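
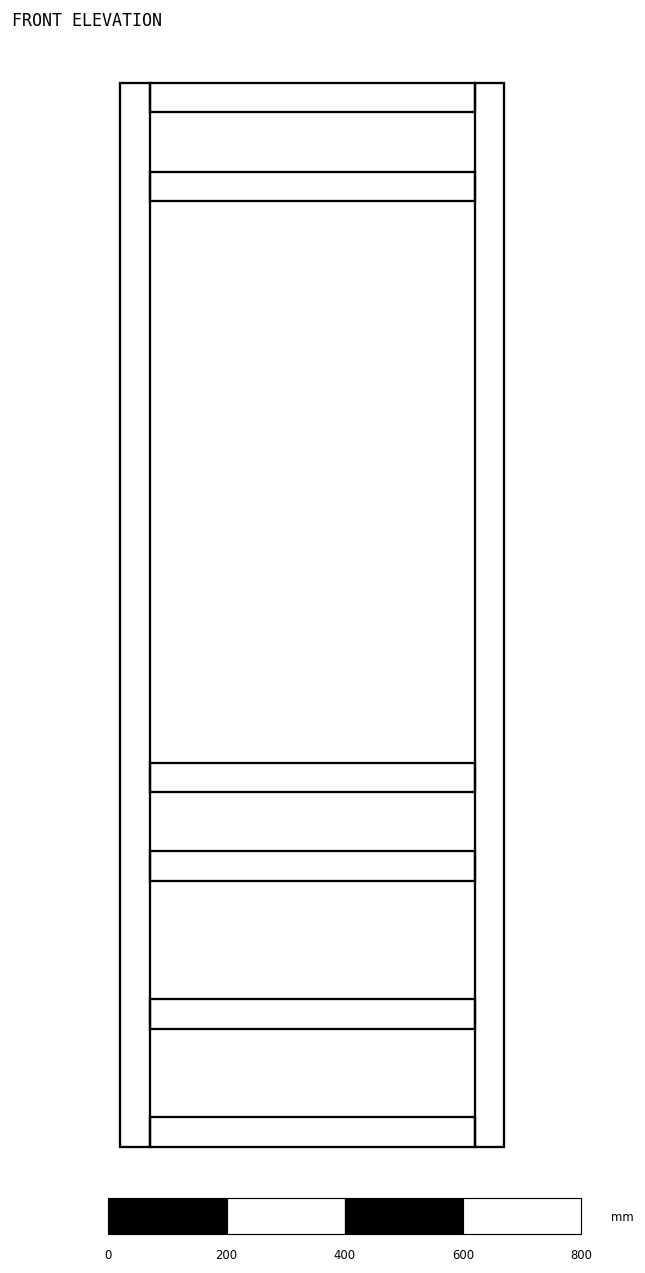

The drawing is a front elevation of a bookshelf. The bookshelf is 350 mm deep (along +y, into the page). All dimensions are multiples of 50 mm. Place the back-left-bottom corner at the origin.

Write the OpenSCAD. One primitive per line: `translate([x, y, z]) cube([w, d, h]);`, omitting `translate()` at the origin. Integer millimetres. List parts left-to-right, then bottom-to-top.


cube([50, 350, 1800]);
translate([50, 0, 0]) cube([550, 350, 50]);
translate([50, 0, 200]) cube([550, 350, 50]);
translate([50, 0, 450]) cube([550, 350, 50]);
translate([50, 0, 600]) cube([550, 350, 50]);
translate([50, 0, 1600]) cube([550, 350, 50]);
translate([50, 0, 1750]) cube([550, 350, 50]);
translate([600, 0, 0]) cube([50, 350, 1800]);


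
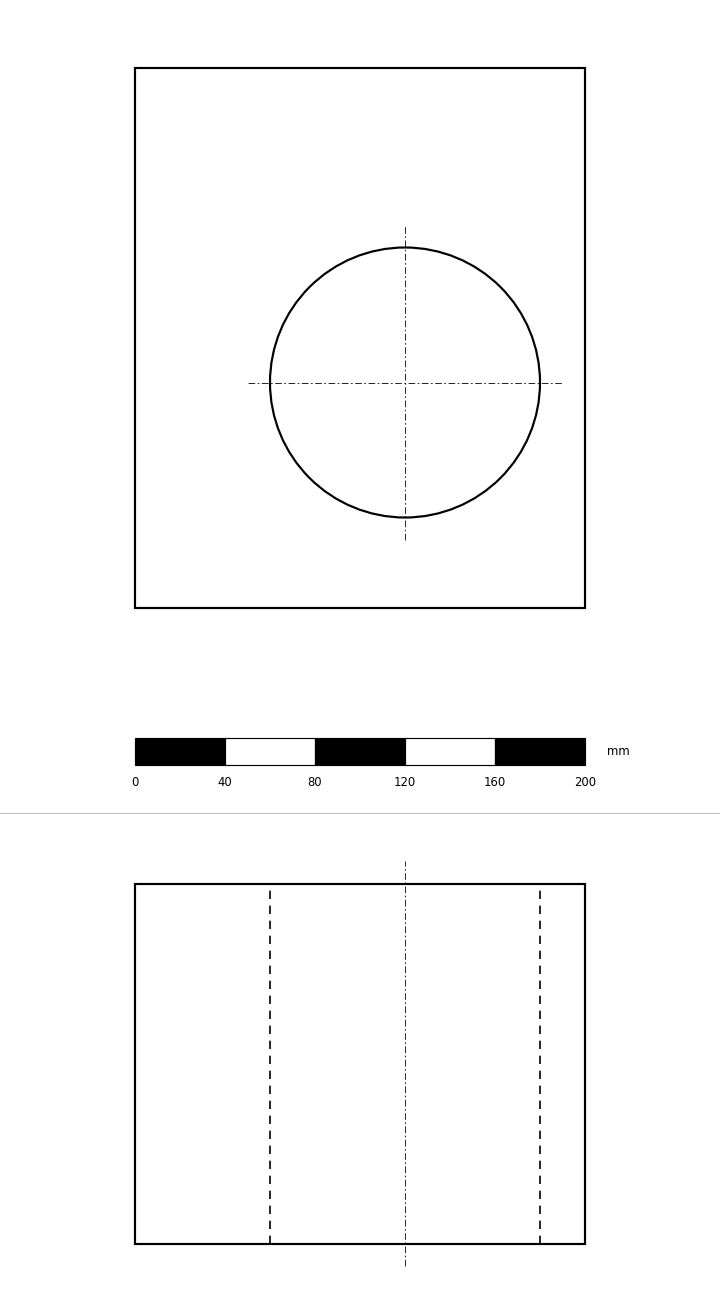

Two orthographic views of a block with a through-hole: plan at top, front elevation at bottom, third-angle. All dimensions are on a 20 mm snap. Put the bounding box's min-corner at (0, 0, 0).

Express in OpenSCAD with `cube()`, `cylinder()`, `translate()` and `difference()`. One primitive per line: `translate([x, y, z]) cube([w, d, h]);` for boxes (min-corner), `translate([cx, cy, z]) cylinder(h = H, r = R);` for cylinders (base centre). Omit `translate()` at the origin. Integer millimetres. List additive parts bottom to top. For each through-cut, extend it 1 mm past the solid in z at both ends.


difference() {
  cube([200, 240, 160]);
  translate([120, 100, -1]) cylinder(h = 162, r = 60);
}


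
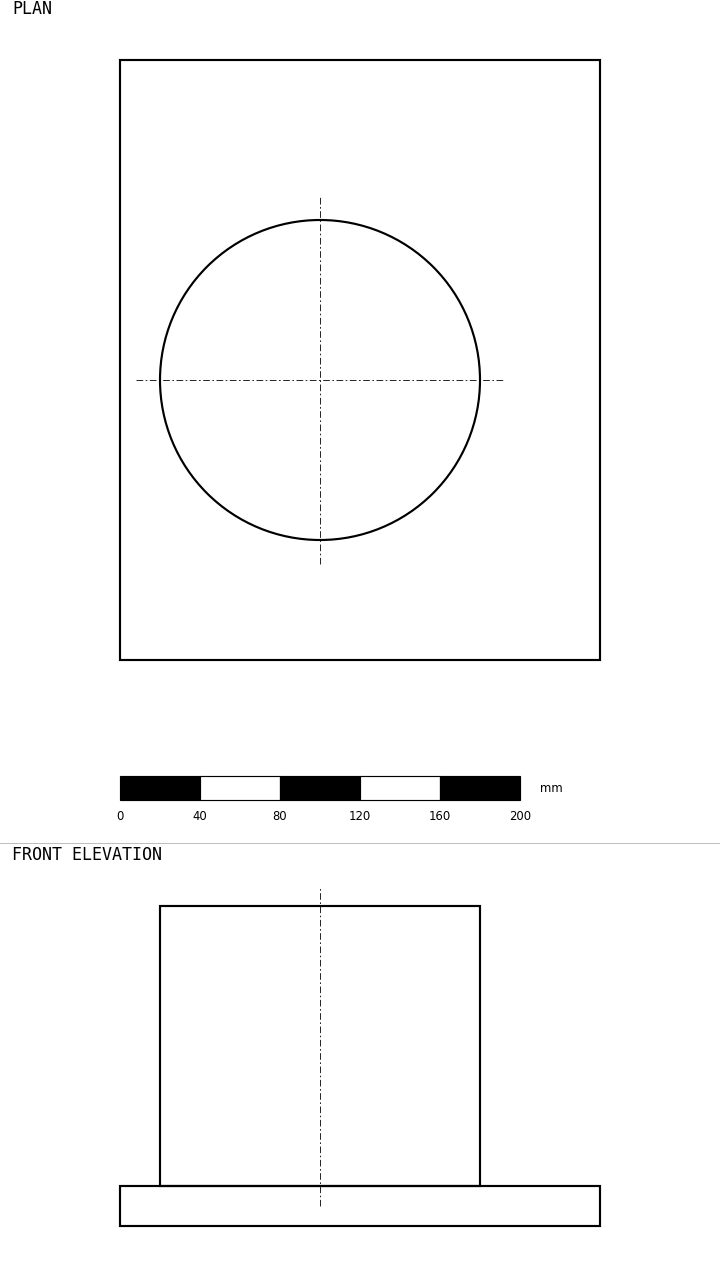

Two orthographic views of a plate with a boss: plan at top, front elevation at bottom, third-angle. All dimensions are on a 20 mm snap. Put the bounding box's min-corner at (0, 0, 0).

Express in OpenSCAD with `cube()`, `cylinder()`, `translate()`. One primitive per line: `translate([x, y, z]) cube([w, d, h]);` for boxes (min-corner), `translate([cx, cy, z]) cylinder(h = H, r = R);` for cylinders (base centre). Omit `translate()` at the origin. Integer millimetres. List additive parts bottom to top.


cube([240, 300, 20]);
translate([100, 140, 20]) cylinder(h = 140, r = 80);


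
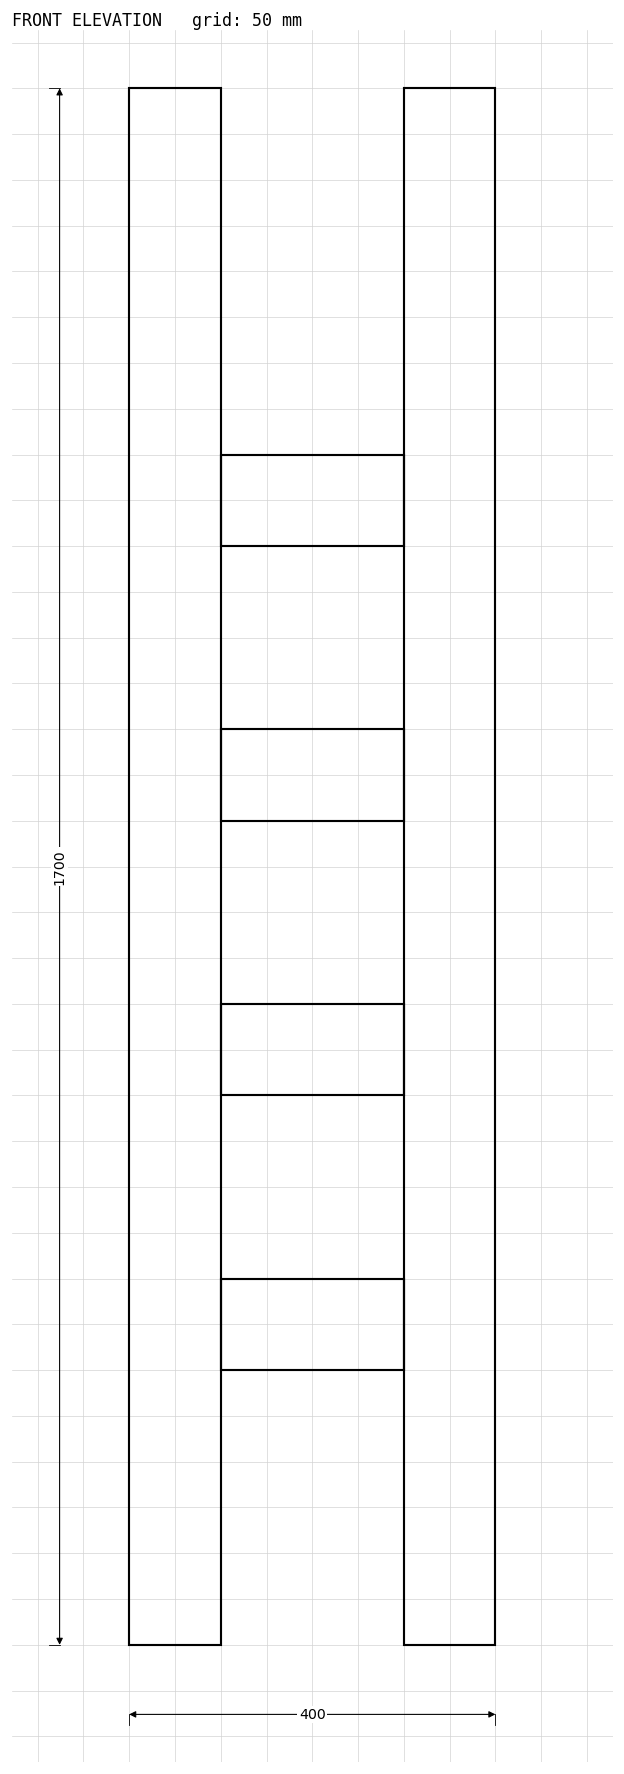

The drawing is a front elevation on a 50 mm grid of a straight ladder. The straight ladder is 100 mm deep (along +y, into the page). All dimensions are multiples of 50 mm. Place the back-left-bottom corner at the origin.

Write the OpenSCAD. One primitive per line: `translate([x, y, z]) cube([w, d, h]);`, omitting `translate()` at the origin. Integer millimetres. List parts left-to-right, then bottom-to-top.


cube([100, 100, 1700]);
translate([100, 0, 300]) cube([200, 100, 100]);
translate([100, 0, 600]) cube([200, 100, 100]);
translate([100, 0, 900]) cube([200, 100, 100]);
translate([100, 0, 1200]) cube([200, 100, 100]);
translate([300, 0, 0]) cube([100, 100, 1700]);


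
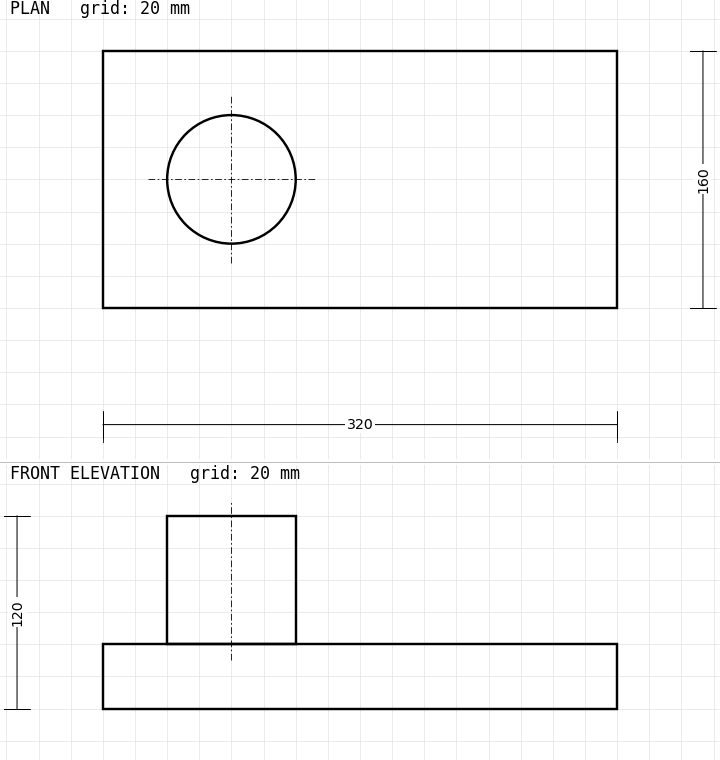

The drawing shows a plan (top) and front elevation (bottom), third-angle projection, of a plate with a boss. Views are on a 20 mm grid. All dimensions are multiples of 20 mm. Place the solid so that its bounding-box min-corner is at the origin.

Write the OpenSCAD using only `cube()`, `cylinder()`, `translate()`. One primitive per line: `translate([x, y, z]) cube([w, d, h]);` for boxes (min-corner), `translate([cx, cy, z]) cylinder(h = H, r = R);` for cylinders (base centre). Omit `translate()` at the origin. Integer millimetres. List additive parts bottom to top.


cube([320, 160, 40]);
translate([80, 80, 40]) cylinder(h = 80, r = 40);


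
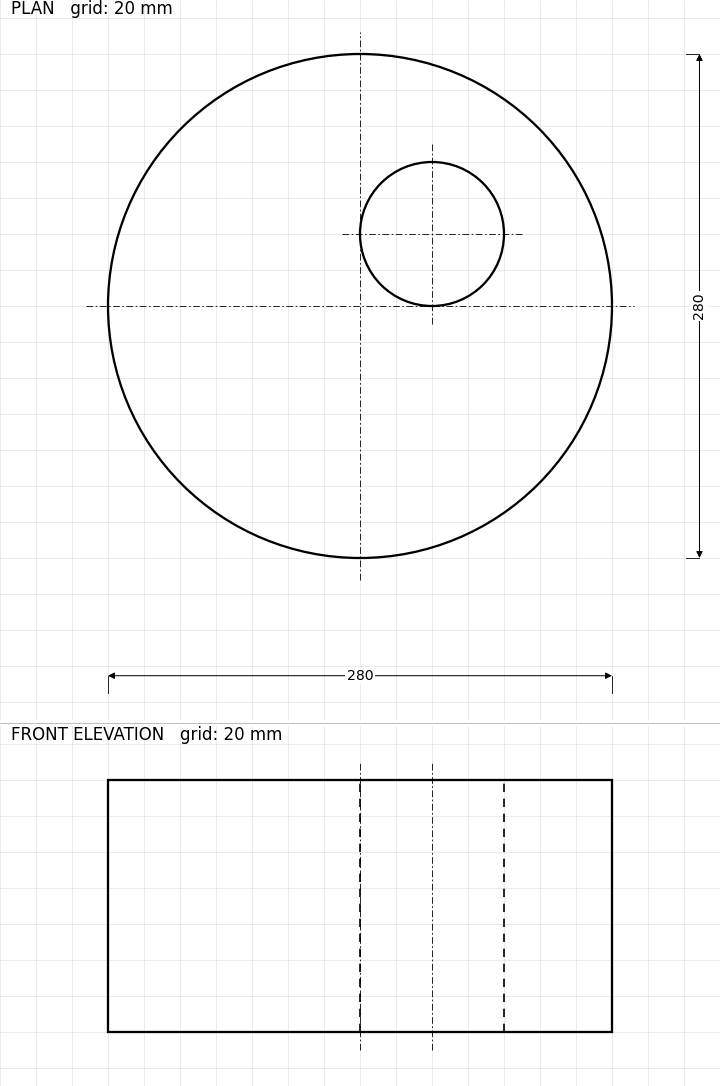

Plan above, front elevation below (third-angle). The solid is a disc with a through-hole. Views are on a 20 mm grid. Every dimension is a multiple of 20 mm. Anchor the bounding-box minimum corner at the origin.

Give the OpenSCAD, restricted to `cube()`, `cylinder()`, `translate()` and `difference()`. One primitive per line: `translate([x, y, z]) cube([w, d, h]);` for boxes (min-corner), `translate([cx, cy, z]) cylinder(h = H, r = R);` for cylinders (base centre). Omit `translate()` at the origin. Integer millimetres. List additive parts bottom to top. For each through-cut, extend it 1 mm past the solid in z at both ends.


difference() {
  translate([140, 140, 0]) cylinder(h = 140, r = 140);
  translate([180, 180, -1]) cylinder(h = 142, r = 40);
}


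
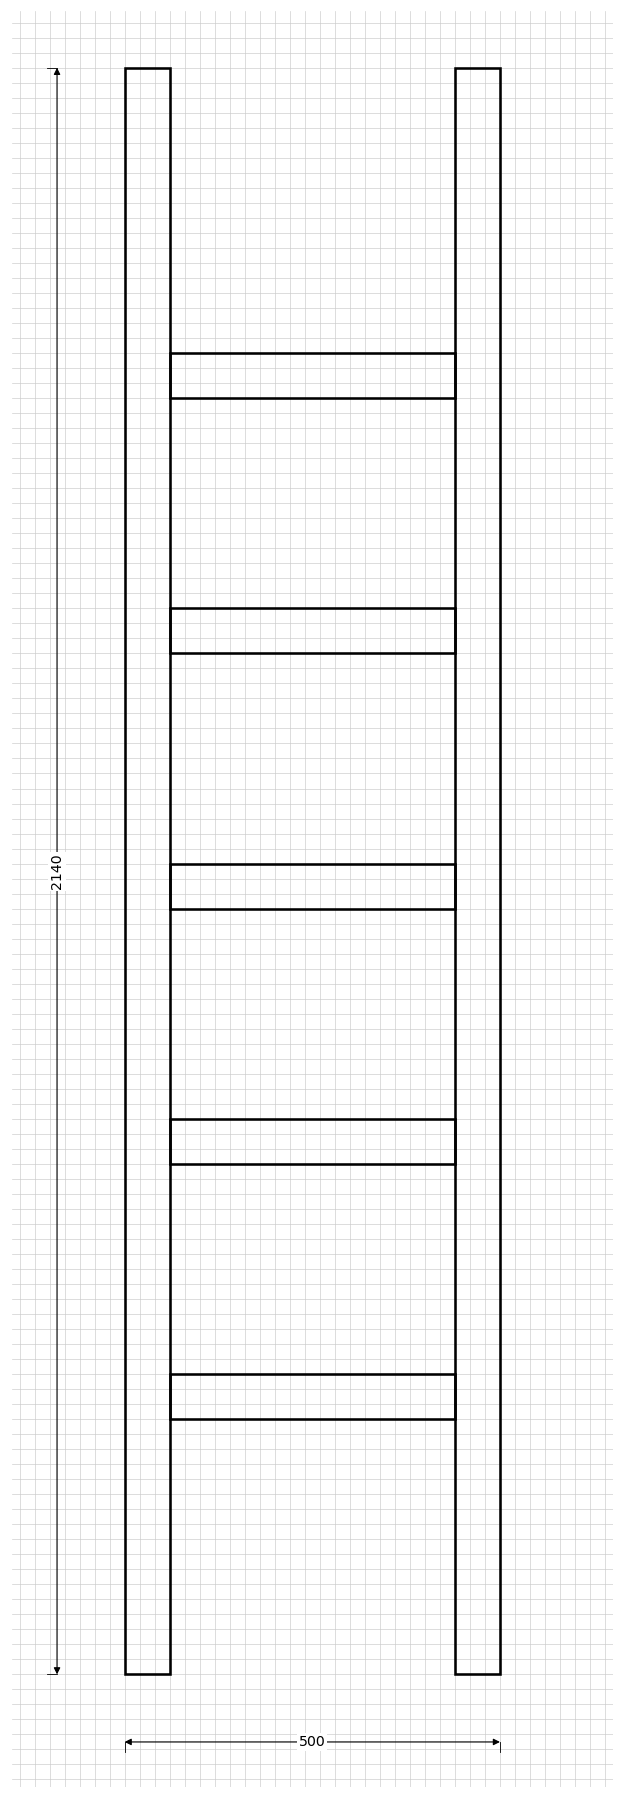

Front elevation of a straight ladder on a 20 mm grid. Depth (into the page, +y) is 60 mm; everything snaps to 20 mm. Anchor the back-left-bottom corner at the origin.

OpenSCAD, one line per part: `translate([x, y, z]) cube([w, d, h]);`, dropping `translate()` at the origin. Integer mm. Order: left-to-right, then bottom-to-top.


cube([60, 60, 2140]);
translate([60, 0, 340]) cube([380, 60, 60]);
translate([60, 0, 680]) cube([380, 60, 60]);
translate([60, 0, 1020]) cube([380, 60, 60]);
translate([60, 0, 1360]) cube([380, 60, 60]);
translate([60, 0, 1700]) cube([380, 60, 60]);
translate([440, 0, 0]) cube([60, 60, 2140]);


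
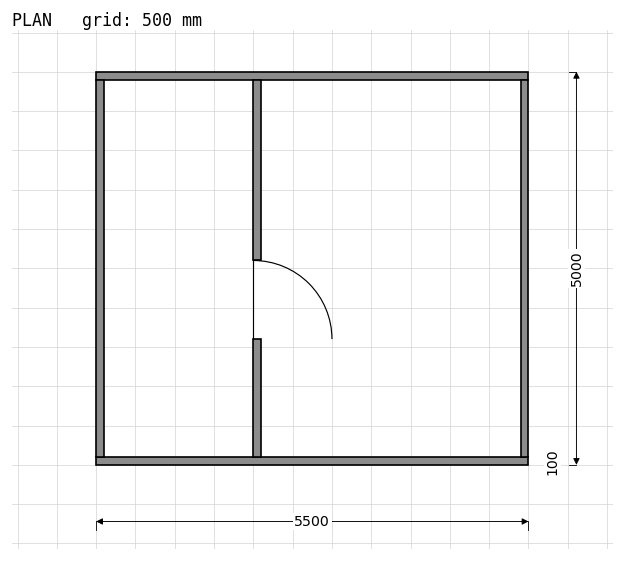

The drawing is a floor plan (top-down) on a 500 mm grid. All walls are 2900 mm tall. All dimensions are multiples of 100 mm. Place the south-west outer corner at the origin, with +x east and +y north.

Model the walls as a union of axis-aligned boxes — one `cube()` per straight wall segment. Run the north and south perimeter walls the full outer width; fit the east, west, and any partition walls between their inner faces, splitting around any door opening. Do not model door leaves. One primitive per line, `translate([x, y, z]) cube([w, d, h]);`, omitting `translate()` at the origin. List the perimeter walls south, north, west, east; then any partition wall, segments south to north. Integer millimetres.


cube([5500, 100, 2900]);
translate([0, 4900, 0]) cube([5500, 100, 2900]);
translate([0, 100, 0]) cube([100, 4800, 2900]);
translate([5400, 100, 0]) cube([100, 4800, 2900]);
translate([2000, 100, 0]) cube([100, 1500, 2900]);
translate([2000, 2600, 0]) cube([100, 2300, 2900]);


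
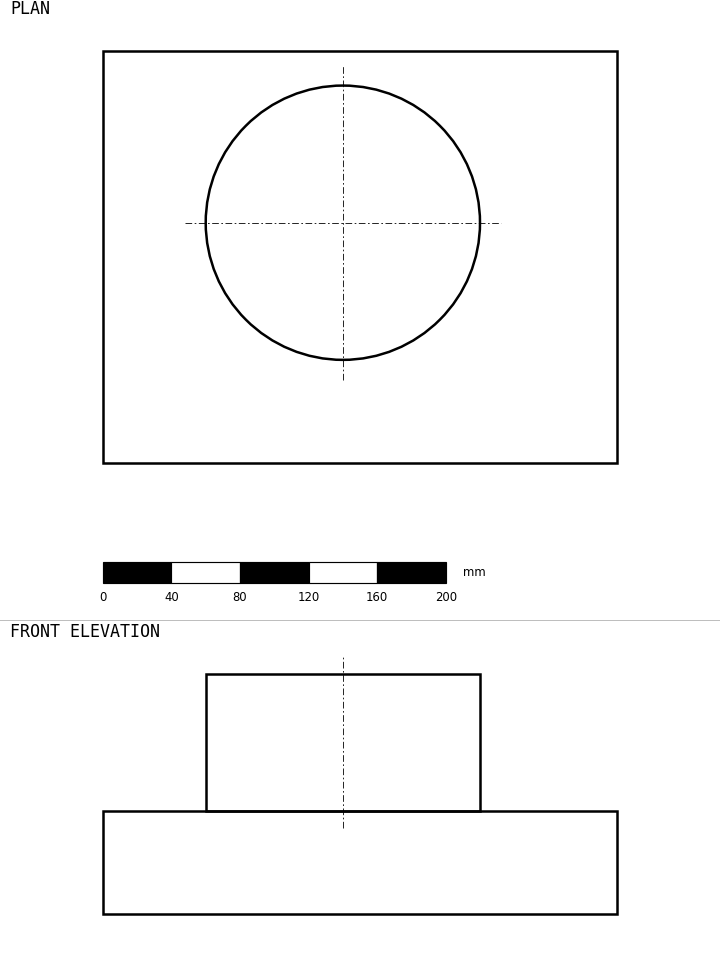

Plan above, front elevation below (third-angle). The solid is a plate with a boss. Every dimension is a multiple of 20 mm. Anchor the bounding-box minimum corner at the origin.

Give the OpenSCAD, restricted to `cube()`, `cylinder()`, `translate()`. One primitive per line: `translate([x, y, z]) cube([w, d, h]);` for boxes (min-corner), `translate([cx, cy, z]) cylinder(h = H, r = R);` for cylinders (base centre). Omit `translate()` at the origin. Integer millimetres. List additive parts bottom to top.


cube([300, 240, 60]);
translate([140, 140, 60]) cylinder(h = 80, r = 80);


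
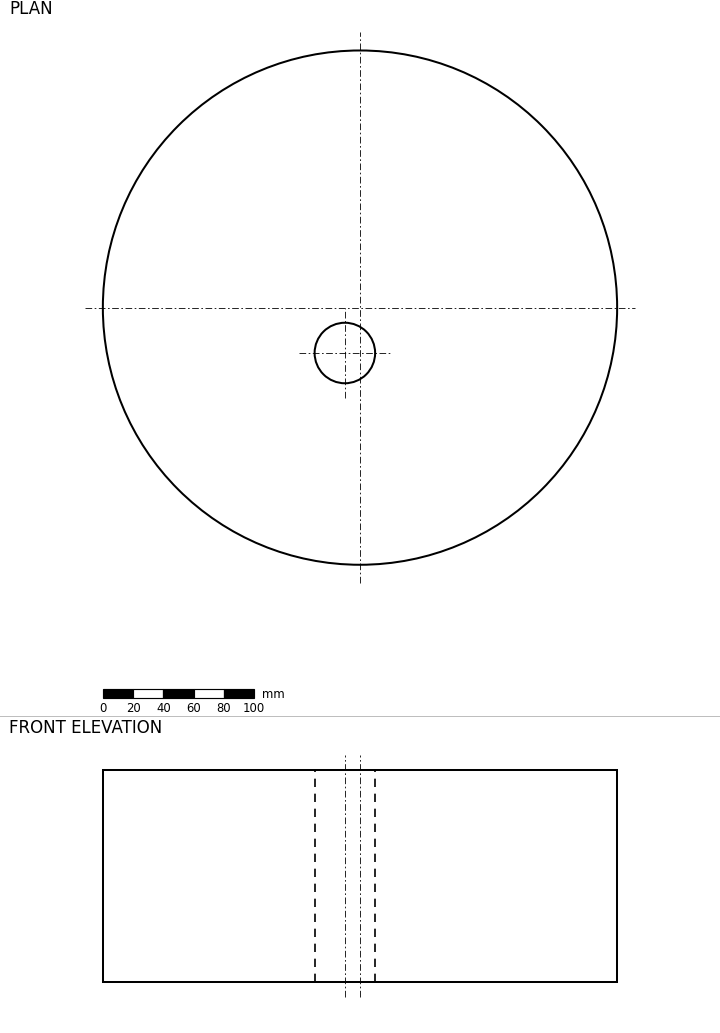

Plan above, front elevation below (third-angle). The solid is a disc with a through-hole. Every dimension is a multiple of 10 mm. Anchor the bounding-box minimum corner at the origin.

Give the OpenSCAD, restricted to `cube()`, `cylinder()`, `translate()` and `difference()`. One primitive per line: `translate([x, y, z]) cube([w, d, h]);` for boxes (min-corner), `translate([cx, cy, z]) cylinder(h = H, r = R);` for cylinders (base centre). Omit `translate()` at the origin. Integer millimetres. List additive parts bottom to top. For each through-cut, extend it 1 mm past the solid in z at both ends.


difference() {
  translate([170, 170, 0]) cylinder(h = 140, r = 170);
  translate([160, 140, -1]) cylinder(h = 142, r = 20);
}


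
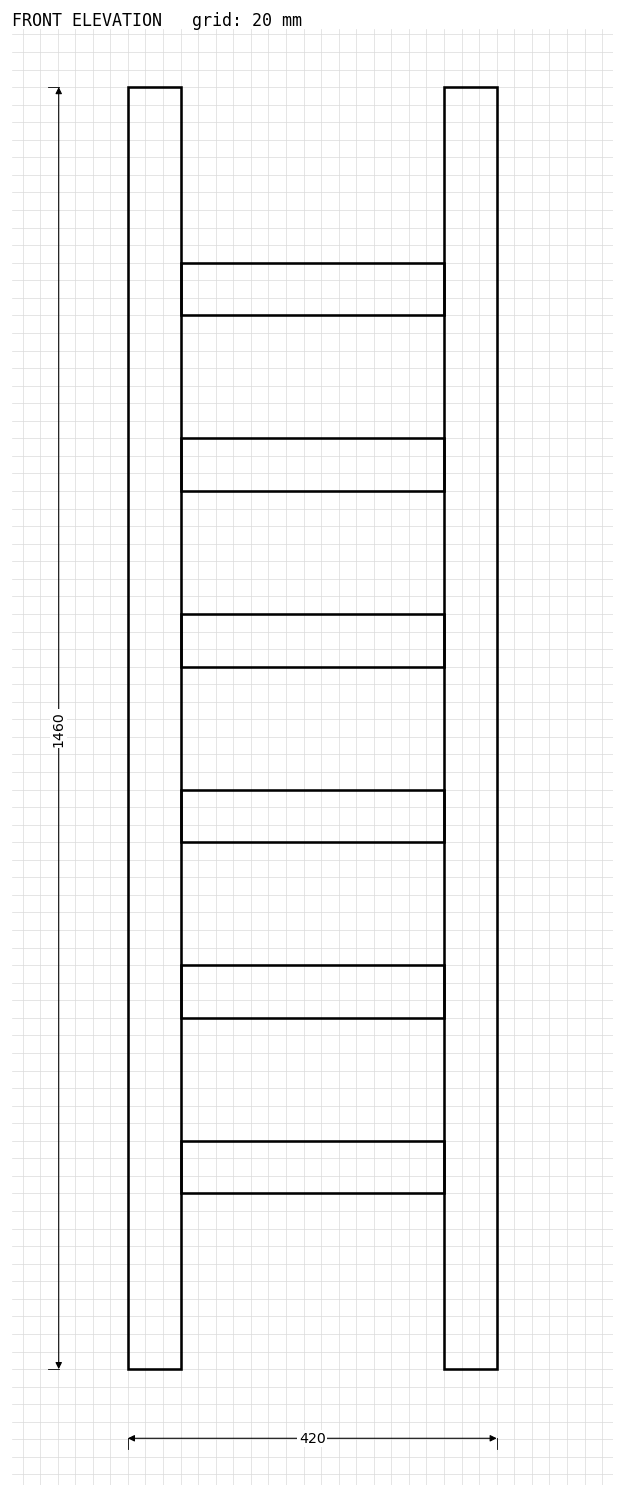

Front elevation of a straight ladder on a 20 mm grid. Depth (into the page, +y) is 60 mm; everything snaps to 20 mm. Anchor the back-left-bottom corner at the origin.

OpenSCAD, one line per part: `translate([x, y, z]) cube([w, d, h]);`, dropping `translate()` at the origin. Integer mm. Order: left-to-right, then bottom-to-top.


cube([60, 60, 1460]);
translate([60, 0, 200]) cube([300, 60, 60]);
translate([60, 0, 400]) cube([300, 60, 60]);
translate([60, 0, 600]) cube([300, 60, 60]);
translate([60, 0, 800]) cube([300, 60, 60]);
translate([60, 0, 1000]) cube([300, 60, 60]);
translate([60, 0, 1200]) cube([300, 60, 60]);
translate([360, 0, 0]) cube([60, 60, 1460]);


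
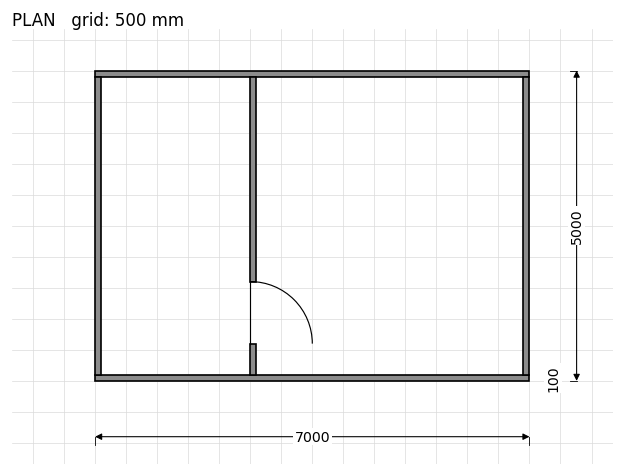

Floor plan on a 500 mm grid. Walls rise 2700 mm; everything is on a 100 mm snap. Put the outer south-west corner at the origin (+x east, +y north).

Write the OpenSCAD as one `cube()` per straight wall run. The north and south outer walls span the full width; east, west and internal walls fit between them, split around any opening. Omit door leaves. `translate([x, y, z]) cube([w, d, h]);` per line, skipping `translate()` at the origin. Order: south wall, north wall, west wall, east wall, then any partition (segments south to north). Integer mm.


cube([7000, 100, 2700]);
translate([0, 4900, 0]) cube([7000, 100, 2700]);
translate([0, 100, 0]) cube([100, 4800, 2700]);
translate([6900, 100, 0]) cube([100, 4800, 2700]);
translate([2500, 100, 0]) cube([100, 500, 2700]);
translate([2500, 1600, 0]) cube([100, 3300, 2700]);


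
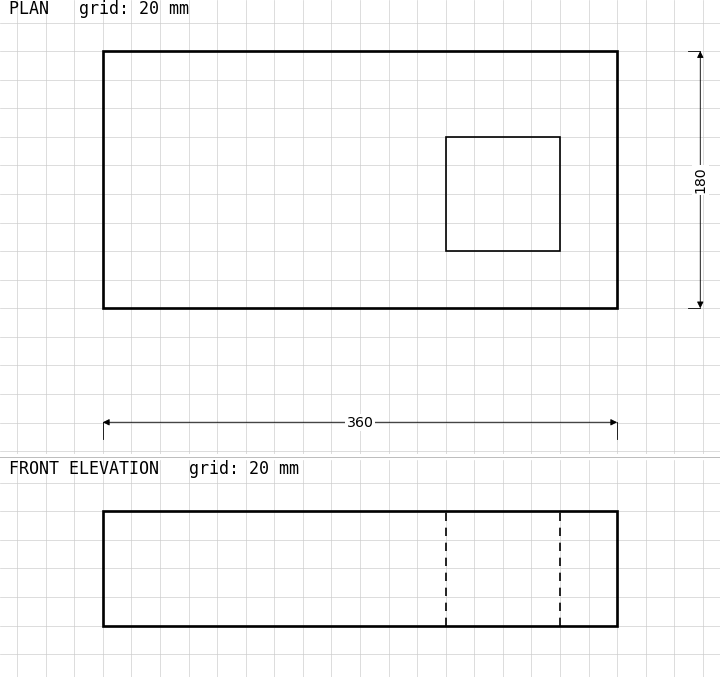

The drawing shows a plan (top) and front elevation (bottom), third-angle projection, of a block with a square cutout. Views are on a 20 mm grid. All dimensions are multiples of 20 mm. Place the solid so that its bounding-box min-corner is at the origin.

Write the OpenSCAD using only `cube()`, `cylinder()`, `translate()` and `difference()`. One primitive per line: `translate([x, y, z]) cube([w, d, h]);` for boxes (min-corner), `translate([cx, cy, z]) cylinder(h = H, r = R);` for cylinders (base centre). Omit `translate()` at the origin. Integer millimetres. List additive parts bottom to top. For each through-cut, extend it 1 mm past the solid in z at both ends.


difference() {
  cube([360, 180, 80]);
  translate([240, 40, -1]) cube([80, 80, 82]);
}


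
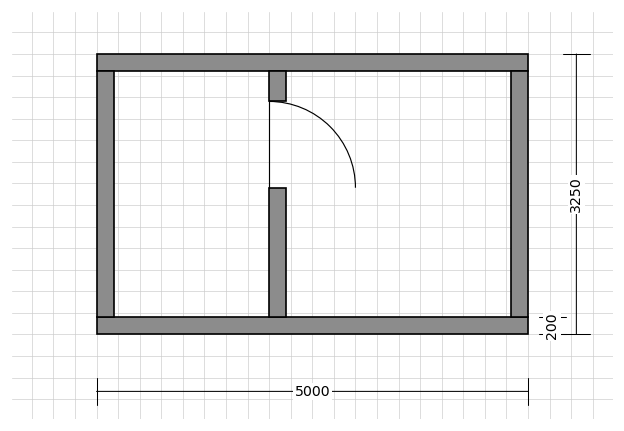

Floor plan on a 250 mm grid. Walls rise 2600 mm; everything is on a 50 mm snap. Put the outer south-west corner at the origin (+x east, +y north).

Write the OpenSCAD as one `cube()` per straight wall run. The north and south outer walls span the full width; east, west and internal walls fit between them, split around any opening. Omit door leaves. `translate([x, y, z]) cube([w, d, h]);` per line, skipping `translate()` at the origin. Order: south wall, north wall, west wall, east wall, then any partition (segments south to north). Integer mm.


cube([5000, 200, 2600]);
translate([0, 3050, 0]) cube([5000, 200, 2600]);
translate([0, 200, 0]) cube([200, 2850, 2600]);
translate([4800, 200, 0]) cube([200, 2850, 2600]);
translate([2000, 200, 0]) cube([200, 1500, 2600]);
translate([2000, 2700, 0]) cube([200, 350, 2600]);


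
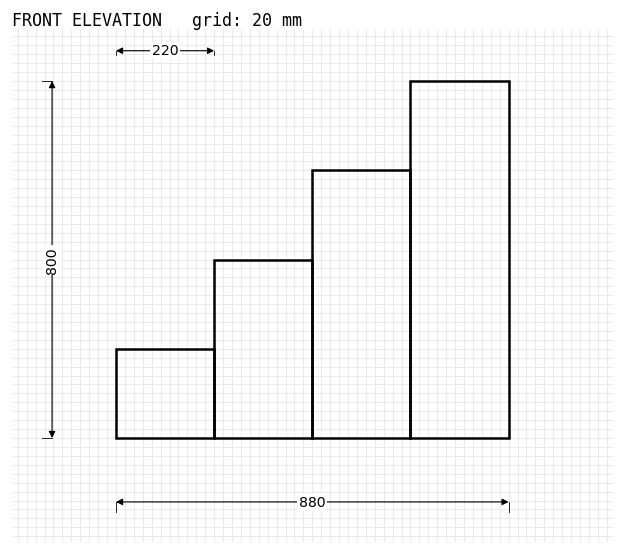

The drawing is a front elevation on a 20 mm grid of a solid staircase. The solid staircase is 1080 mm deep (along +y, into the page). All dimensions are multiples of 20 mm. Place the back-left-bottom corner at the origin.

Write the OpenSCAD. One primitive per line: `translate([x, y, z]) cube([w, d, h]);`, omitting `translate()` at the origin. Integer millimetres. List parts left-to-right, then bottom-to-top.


cube([220, 1080, 200]);
translate([220, 0, 0]) cube([220, 1080, 400]);
translate([440, 0, 0]) cube([220, 1080, 600]);
translate([660, 0, 0]) cube([220, 1080, 800]);


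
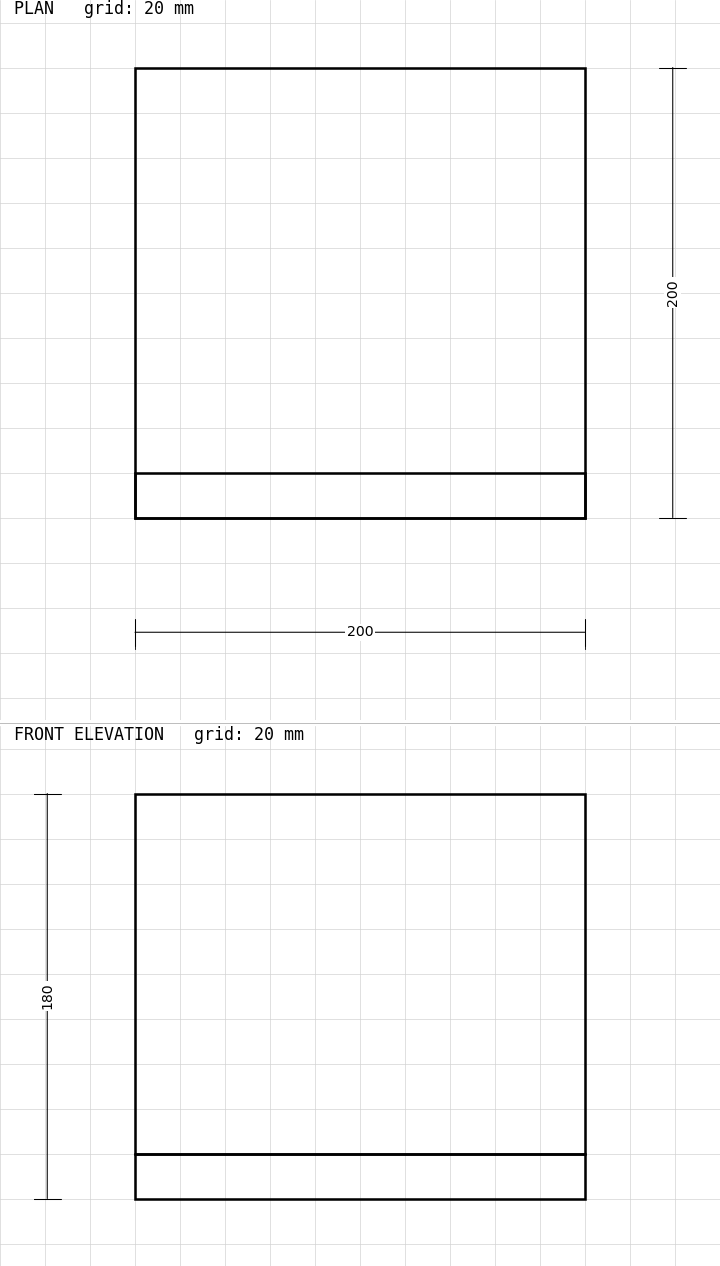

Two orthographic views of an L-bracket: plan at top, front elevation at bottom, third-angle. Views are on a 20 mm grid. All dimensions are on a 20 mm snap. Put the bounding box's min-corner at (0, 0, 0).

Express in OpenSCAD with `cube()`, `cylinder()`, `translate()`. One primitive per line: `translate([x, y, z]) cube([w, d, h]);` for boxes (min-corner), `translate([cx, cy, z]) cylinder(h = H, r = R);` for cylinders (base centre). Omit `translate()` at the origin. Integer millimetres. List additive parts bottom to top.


cube([200, 200, 20]);
translate([0, 0, 20]) cube([200, 20, 160]);


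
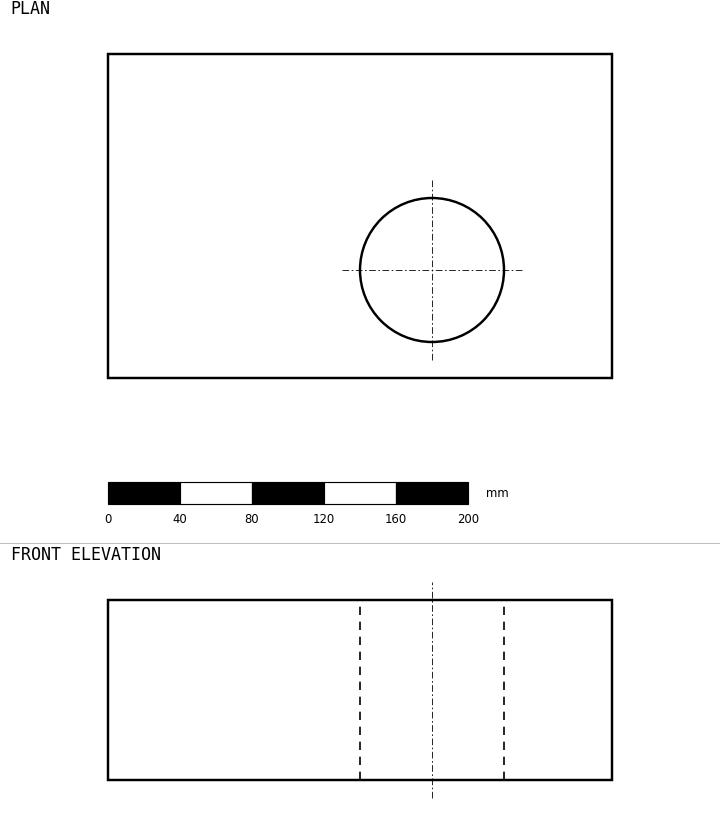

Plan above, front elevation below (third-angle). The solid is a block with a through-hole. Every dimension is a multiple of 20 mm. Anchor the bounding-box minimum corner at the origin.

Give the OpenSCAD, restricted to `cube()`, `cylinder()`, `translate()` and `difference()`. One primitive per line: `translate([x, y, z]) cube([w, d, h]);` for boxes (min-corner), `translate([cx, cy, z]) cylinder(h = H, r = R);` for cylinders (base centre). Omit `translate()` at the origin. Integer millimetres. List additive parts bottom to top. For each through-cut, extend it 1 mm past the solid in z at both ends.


difference() {
  cube([280, 180, 100]);
  translate([180, 60, -1]) cylinder(h = 102, r = 40);
}


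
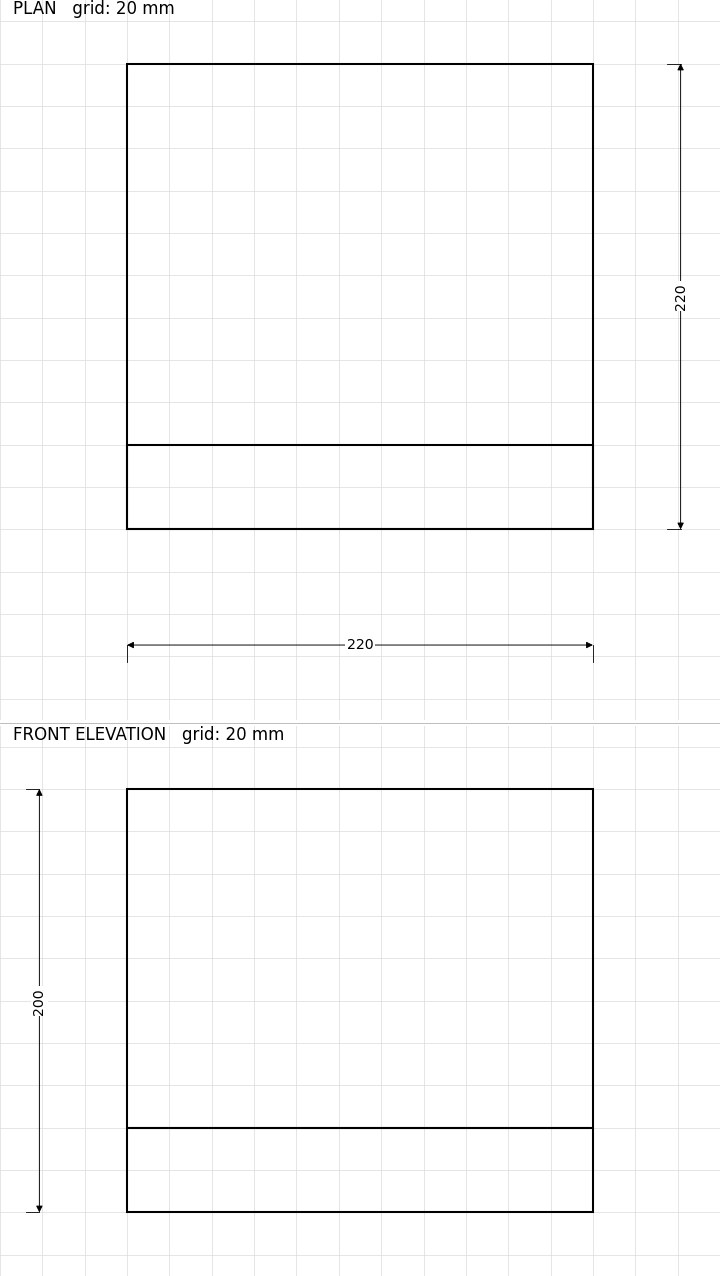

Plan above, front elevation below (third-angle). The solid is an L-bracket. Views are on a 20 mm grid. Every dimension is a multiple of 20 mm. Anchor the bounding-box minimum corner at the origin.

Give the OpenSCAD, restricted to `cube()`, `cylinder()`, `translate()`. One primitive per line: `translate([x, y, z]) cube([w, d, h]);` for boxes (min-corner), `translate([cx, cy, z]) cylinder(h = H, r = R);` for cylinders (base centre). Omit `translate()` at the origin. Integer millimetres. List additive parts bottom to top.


cube([220, 220, 40]);
translate([0, 0, 40]) cube([220, 40, 160]);


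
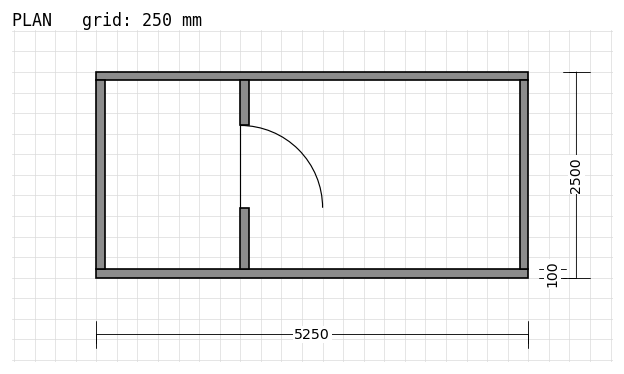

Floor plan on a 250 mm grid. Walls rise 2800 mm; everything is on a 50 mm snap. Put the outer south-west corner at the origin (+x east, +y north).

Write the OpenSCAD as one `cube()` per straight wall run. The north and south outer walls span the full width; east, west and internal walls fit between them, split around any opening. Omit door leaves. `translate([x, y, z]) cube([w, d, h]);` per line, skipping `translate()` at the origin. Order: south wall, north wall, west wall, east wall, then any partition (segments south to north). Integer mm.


cube([5250, 100, 2800]);
translate([0, 2400, 0]) cube([5250, 100, 2800]);
translate([0, 100, 0]) cube([100, 2300, 2800]);
translate([5150, 100, 0]) cube([100, 2300, 2800]);
translate([1750, 100, 0]) cube([100, 750, 2800]);
translate([1750, 1850, 0]) cube([100, 550, 2800]);


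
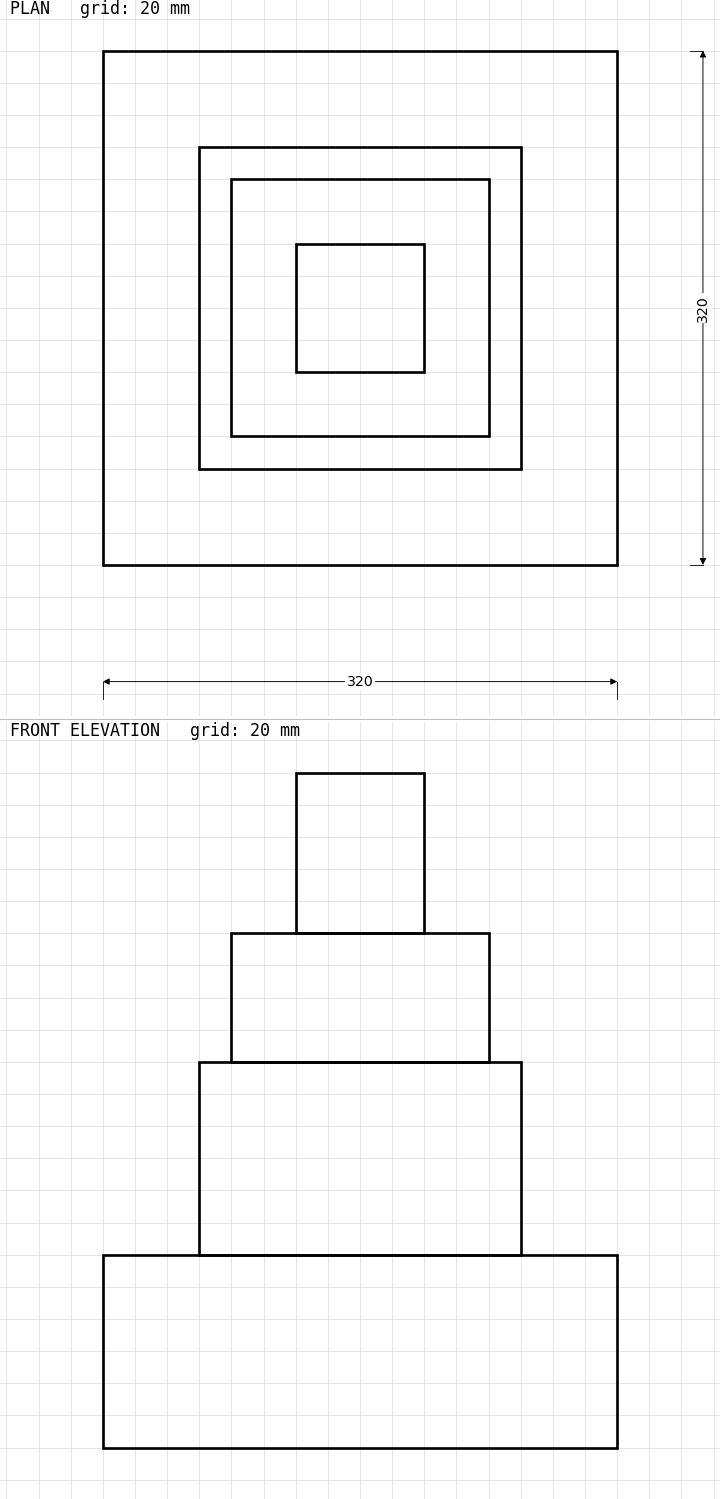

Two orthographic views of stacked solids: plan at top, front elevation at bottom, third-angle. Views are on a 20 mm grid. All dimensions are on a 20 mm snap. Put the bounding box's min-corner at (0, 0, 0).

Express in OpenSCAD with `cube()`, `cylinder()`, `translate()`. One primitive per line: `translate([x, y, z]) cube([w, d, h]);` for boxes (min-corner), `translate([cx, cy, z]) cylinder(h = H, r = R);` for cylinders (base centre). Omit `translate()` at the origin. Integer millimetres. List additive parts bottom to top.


cube([320, 320, 120]);
translate([60, 60, 120]) cube([200, 200, 120]);
translate([80, 80, 240]) cube([160, 160, 80]);
translate([120, 120, 320]) cube([80, 80, 100]);


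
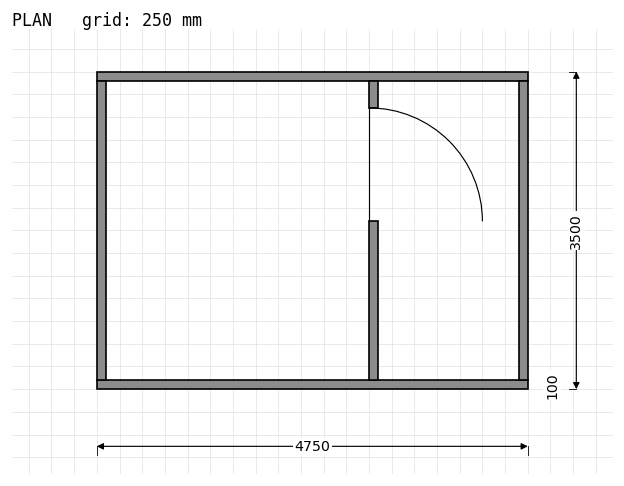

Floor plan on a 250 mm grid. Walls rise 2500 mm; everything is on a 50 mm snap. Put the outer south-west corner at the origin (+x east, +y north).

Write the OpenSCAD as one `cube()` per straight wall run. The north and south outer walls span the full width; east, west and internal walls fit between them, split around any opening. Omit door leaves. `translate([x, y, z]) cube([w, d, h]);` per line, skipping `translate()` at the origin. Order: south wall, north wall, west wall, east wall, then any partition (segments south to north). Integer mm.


cube([4750, 100, 2500]);
translate([0, 3400, 0]) cube([4750, 100, 2500]);
translate([0, 100, 0]) cube([100, 3300, 2500]);
translate([4650, 100, 0]) cube([100, 3300, 2500]);
translate([3000, 100, 0]) cube([100, 1750, 2500]);
translate([3000, 3100, 0]) cube([100, 300, 2500]);


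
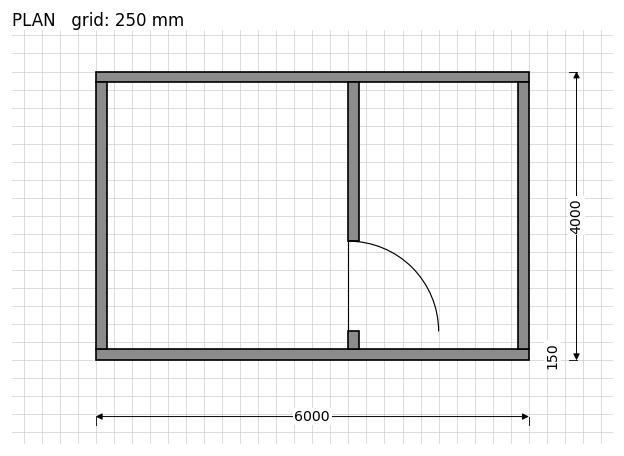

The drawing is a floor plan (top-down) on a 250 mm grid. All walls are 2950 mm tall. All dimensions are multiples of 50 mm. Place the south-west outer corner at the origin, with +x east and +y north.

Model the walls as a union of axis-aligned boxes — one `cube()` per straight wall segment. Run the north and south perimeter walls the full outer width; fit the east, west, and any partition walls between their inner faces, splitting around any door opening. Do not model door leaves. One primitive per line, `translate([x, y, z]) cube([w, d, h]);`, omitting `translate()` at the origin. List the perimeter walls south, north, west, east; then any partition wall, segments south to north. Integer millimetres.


cube([6000, 150, 2950]);
translate([0, 3850, 0]) cube([6000, 150, 2950]);
translate([0, 150, 0]) cube([150, 3700, 2950]);
translate([5850, 150, 0]) cube([150, 3700, 2950]);
translate([3500, 150, 0]) cube([150, 250, 2950]);
translate([3500, 1650, 0]) cube([150, 2200, 2950]);


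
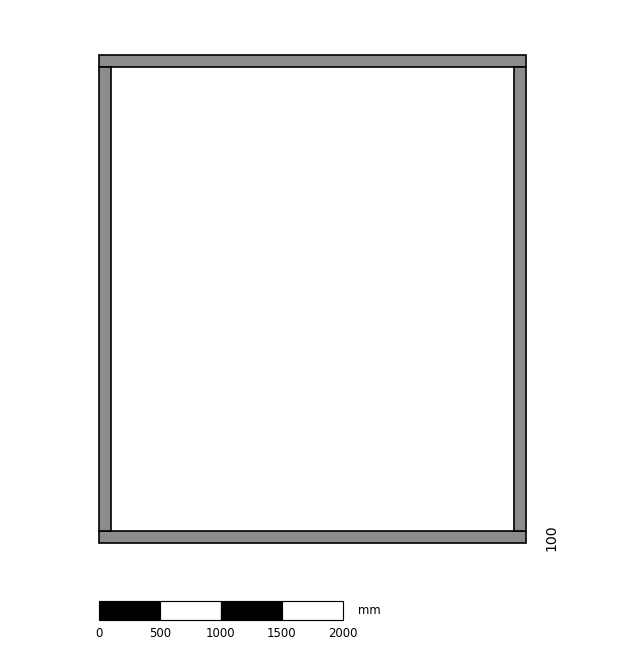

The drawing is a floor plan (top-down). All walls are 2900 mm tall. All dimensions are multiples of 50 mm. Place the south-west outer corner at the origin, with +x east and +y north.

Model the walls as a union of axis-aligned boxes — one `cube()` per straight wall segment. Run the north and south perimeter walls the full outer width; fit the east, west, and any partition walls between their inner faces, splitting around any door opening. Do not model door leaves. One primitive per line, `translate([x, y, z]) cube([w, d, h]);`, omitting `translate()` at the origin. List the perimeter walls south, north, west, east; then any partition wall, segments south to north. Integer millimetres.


cube([3500, 100, 2900]);
translate([0, 3900, 0]) cube([3500, 100, 2900]);
translate([0, 100, 0]) cube([100, 3800, 2900]);
translate([3400, 100, 0]) cube([100, 3800, 2900]);


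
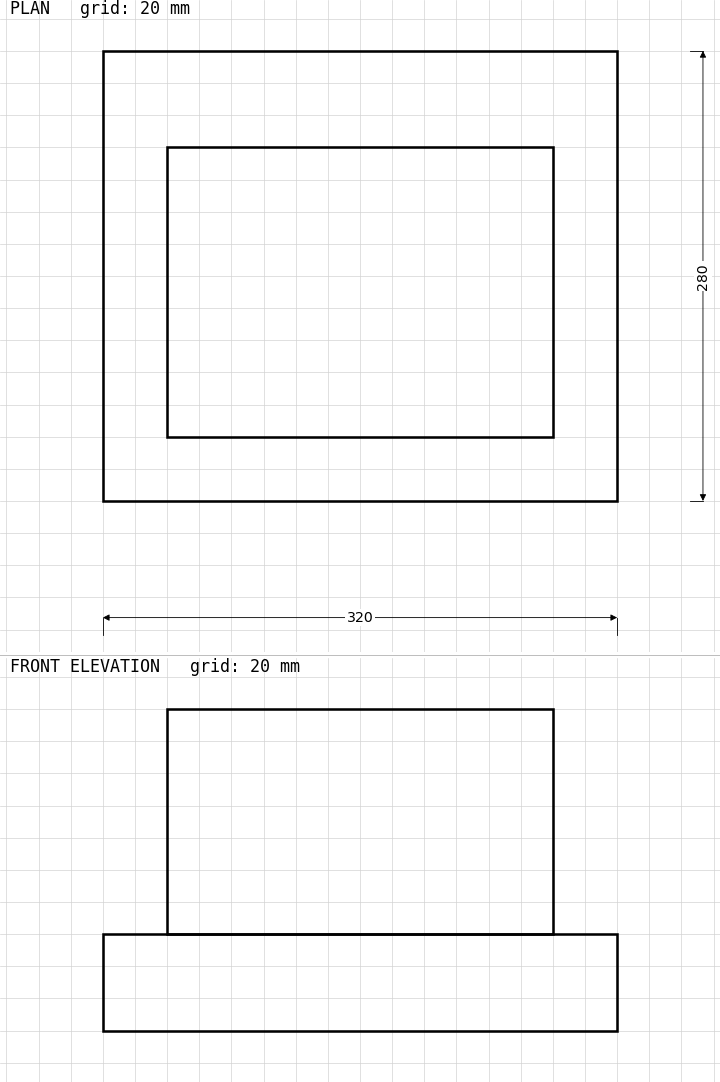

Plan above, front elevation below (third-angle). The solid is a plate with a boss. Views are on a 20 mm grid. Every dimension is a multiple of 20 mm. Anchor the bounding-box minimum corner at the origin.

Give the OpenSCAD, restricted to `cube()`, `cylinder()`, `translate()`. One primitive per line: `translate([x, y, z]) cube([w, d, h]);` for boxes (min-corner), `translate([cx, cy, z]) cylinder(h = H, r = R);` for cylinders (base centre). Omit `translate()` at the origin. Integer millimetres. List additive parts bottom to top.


cube([320, 280, 60]);
translate([40, 40, 60]) cube([240, 180, 140]);


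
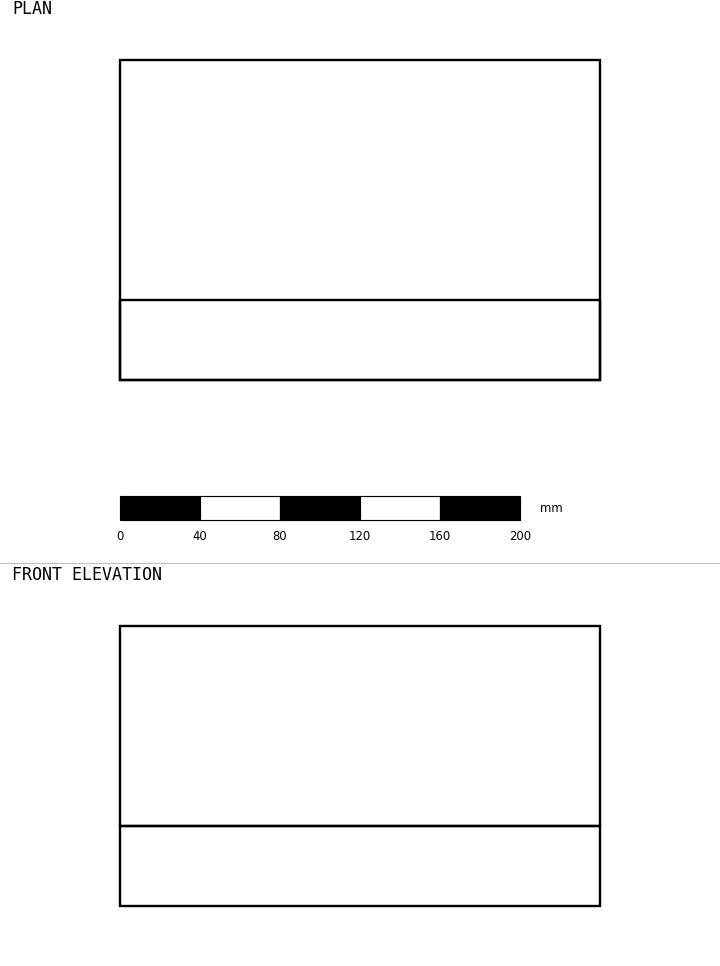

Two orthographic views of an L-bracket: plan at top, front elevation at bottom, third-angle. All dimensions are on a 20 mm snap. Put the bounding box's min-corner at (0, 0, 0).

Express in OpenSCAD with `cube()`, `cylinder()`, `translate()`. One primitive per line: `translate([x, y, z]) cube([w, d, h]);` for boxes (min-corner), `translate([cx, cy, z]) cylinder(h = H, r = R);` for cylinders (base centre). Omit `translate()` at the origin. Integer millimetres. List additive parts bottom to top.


cube([240, 160, 40]);
translate([0, 0, 40]) cube([240, 40, 100]);


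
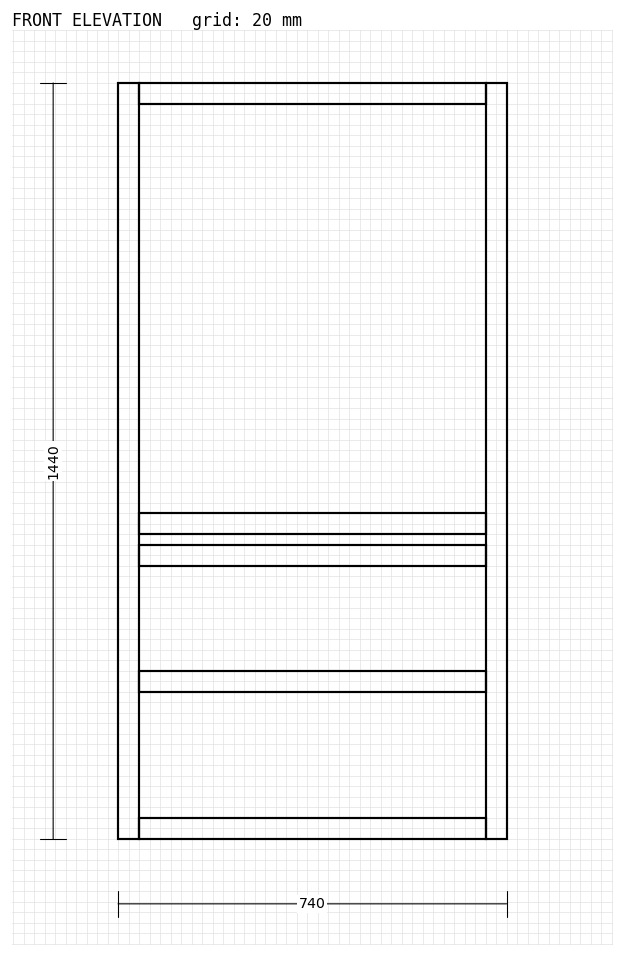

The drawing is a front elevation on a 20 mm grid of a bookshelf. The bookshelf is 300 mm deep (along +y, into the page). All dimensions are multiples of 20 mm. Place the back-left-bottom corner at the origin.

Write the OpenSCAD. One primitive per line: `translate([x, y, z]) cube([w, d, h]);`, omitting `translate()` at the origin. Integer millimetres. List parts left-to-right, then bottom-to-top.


cube([40, 300, 1440]);
translate([40, 0, 0]) cube([660, 300, 40]);
translate([40, 0, 280]) cube([660, 300, 40]);
translate([40, 0, 520]) cube([660, 300, 40]);
translate([40, 0, 580]) cube([660, 300, 40]);
translate([40, 0, 1400]) cube([660, 300, 40]);
translate([700, 0, 0]) cube([40, 300, 1440]);


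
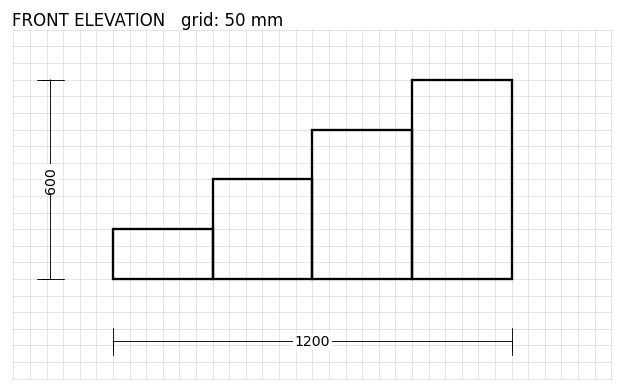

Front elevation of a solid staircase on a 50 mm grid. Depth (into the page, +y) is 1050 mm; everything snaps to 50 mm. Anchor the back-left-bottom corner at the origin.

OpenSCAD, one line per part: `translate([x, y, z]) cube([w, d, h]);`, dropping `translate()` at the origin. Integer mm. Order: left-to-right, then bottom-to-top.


cube([300, 1050, 150]);
translate([300, 0, 0]) cube([300, 1050, 300]);
translate([600, 0, 0]) cube([300, 1050, 450]);
translate([900, 0, 0]) cube([300, 1050, 600]);


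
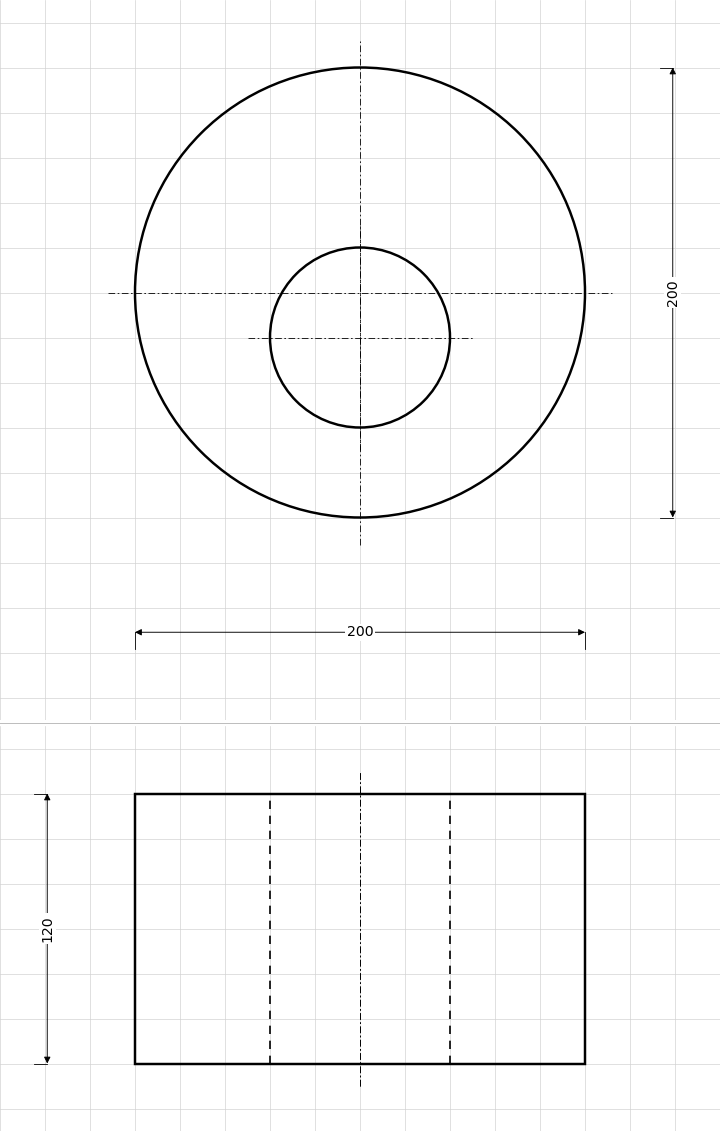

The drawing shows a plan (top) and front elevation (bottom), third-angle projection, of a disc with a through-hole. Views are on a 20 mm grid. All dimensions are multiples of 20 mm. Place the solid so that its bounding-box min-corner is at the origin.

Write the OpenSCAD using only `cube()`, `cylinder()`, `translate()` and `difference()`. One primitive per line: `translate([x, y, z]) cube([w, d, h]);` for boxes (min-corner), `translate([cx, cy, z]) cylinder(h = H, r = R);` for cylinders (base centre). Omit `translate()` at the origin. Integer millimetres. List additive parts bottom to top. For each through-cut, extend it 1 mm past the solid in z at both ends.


difference() {
  translate([100, 100, 0]) cylinder(h = 120, r = 100);
  translate([100, 80, -1]) cylinder(h = 122, r = 40);
}


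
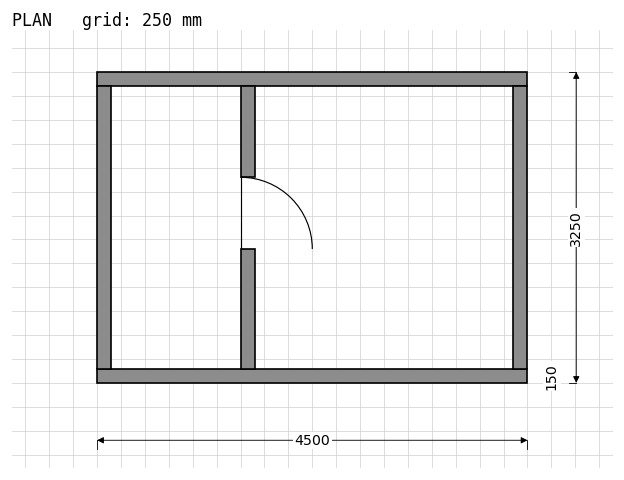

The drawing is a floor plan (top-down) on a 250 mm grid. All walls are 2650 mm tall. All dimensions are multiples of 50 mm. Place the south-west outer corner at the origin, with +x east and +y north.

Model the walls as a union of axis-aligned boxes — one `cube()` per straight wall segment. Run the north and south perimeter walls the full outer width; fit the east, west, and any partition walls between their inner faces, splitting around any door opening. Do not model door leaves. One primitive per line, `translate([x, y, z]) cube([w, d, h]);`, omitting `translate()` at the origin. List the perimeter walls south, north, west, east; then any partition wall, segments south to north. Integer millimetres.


cube([4500, 150, 2650]);
translate([0, 3100, 0]) cube([4500, 150, 2650]);
translate([0, 150, 0]) cube([150, 2950, 2650]);
translate([4350, 150, 0]) cube([150, 2950, 2650]);
translate([1500, 150, 0]) cube([150, 1250, 2650]);
translate([1500, 2150, 0]) cube([150, 950, 2650]);


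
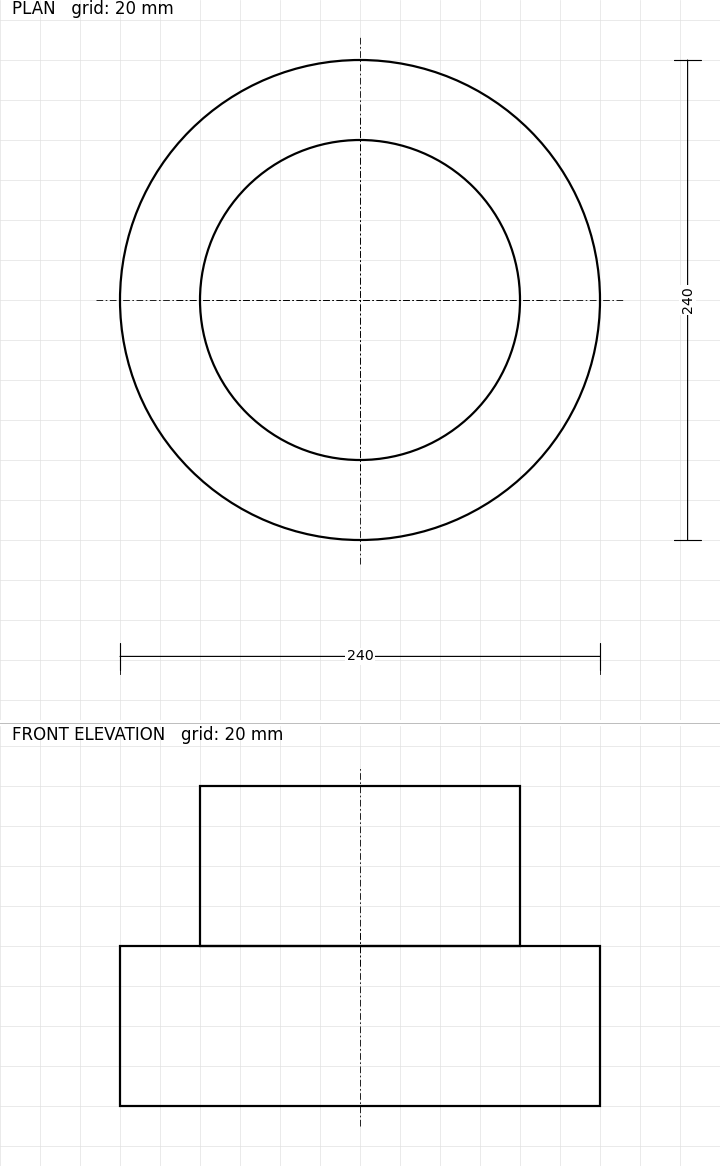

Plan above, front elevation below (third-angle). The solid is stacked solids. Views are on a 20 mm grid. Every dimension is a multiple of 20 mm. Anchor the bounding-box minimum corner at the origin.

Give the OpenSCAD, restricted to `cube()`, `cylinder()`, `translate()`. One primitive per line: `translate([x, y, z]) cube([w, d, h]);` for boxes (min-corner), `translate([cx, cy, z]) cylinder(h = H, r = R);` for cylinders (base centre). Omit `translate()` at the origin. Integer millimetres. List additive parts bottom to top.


translate([120, 120, 0]) cylinder(h = 80, r = 120);
translate([120, 120, 80]) cylinder(h = 80, r = 80);


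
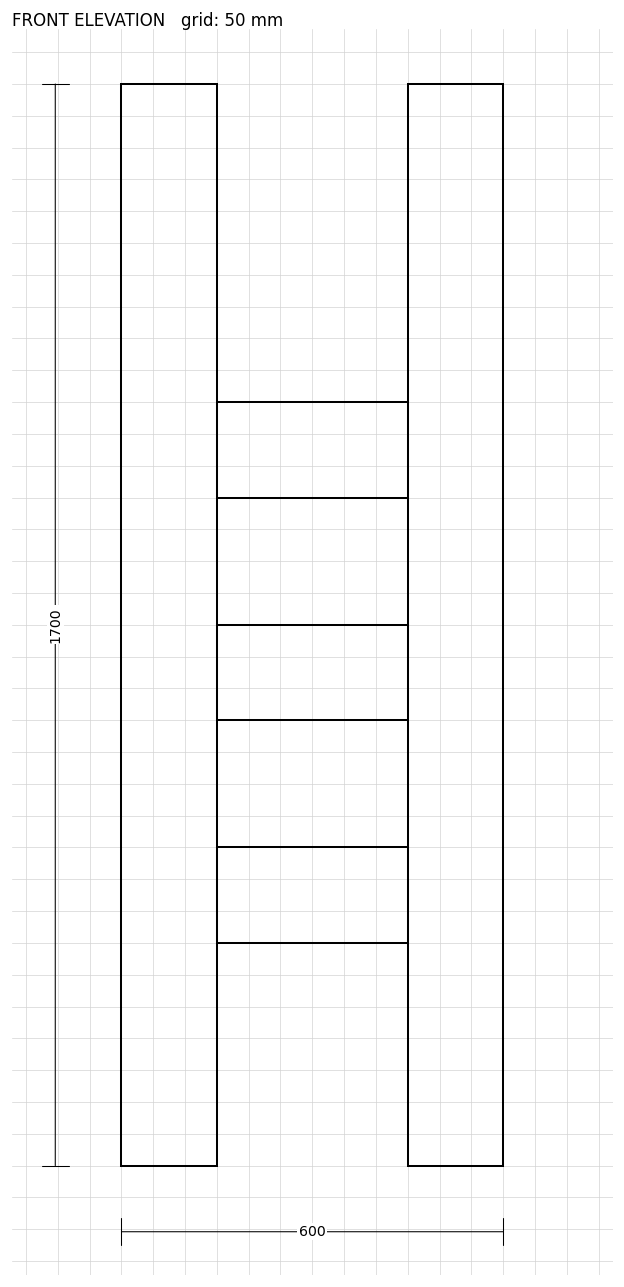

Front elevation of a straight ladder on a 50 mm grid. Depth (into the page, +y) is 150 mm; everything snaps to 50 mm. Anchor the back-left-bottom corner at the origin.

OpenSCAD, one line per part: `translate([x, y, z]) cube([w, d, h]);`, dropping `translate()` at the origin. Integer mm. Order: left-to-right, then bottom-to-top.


cube([150, 150, 1700]);
translate([150, 0, 350]) cube([300, 150, 150]);
translate([150, 0, 700]) cube([300, 150, 150]);
translate([150, 0, 1050]) cube([300, 150, 150]);
translate([450, 0, 0]) cube([150, 150, 1700]);


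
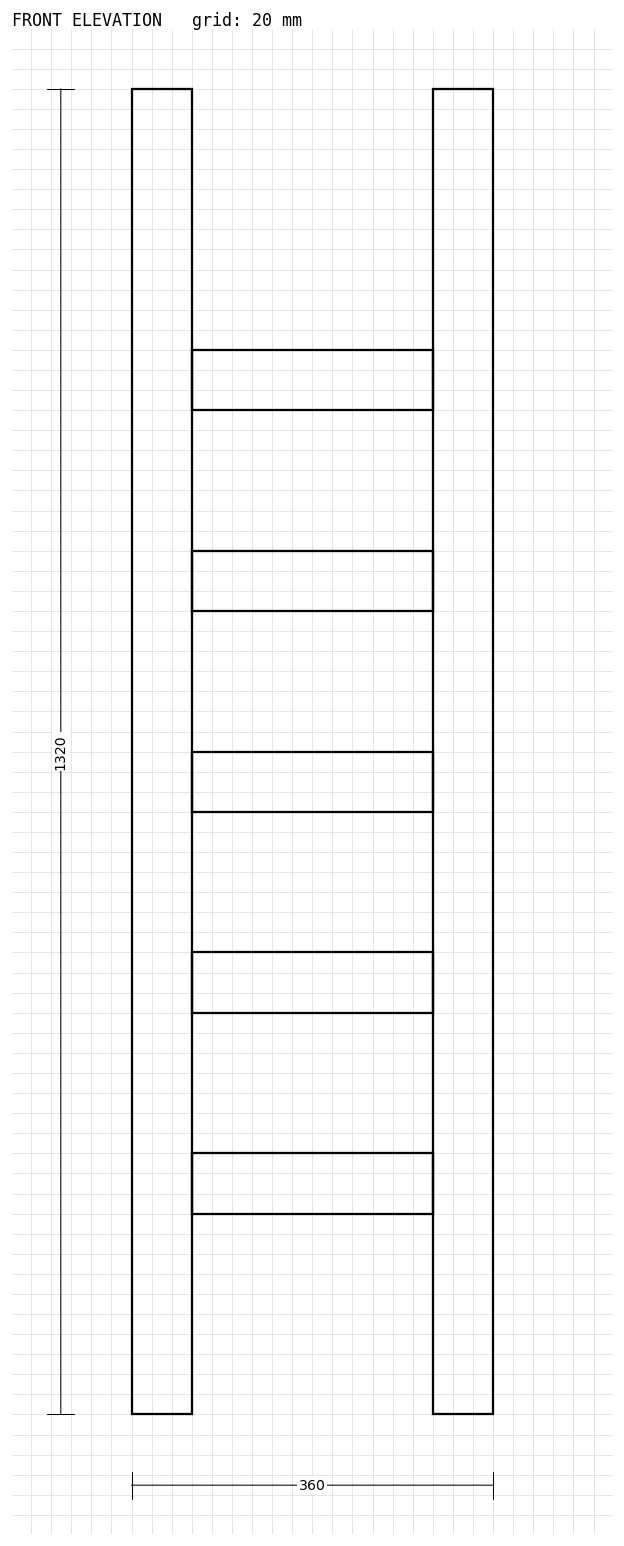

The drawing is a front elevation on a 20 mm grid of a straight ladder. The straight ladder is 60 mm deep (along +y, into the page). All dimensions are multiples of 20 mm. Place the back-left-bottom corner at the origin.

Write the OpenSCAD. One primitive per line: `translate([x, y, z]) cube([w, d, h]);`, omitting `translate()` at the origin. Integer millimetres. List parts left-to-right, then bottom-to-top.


cube([60, 60, 1320]);
translate([60, 0, 200]) cube([240, 60, 60]);
translate([60, 0, 400]) cube([240, 60, 60]);
translate([60, 0, 600]) cube([240, 60, 60]);
translate([60, 0, 800]) cube([240, 60, 60]);
translate([60, 0, 1000]) cube([240, 60, 60]);
translate([300, 0, 0]) cube([60, 60, 1320]);


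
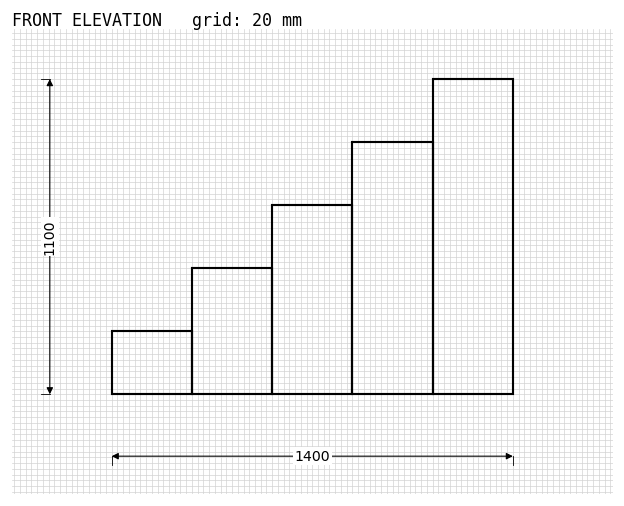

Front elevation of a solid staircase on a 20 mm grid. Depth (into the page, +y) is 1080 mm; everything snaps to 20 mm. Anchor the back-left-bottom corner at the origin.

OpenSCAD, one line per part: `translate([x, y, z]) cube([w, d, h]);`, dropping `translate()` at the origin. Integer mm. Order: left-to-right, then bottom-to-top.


cube([280, 1080, 220]);
translate([280, 0, 0]) cube([280, 1080, 440]);
translate([560, 0, 0]) cube([280, 1080, 660]);
translate([840, 0, 0]) cube([280, 1080, 880]);
translate([1120, 0, 0]) cube([280, 1080, 1100]);


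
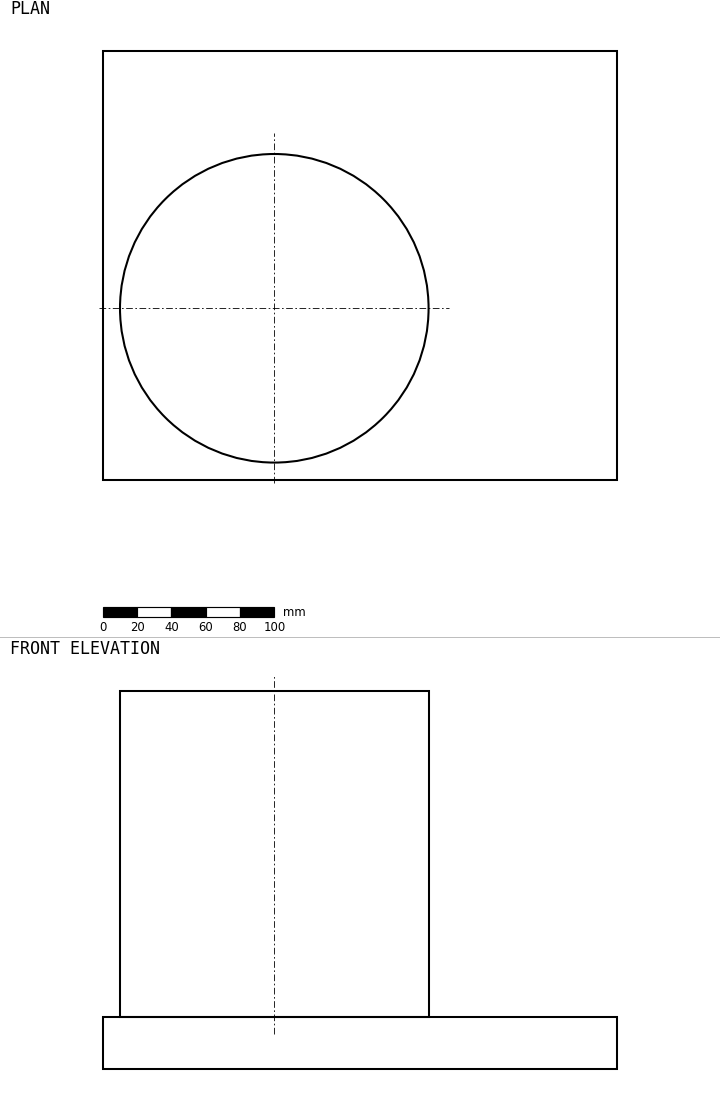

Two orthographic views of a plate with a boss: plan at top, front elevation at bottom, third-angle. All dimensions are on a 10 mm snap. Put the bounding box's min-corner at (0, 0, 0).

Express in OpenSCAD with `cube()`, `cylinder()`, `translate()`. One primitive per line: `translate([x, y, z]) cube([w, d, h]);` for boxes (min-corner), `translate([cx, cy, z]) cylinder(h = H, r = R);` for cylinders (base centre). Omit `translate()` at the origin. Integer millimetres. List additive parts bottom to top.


cube([300, 250, 30]);
translate([100, 100, 30]) cylinder(h = 190, r = 90);
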